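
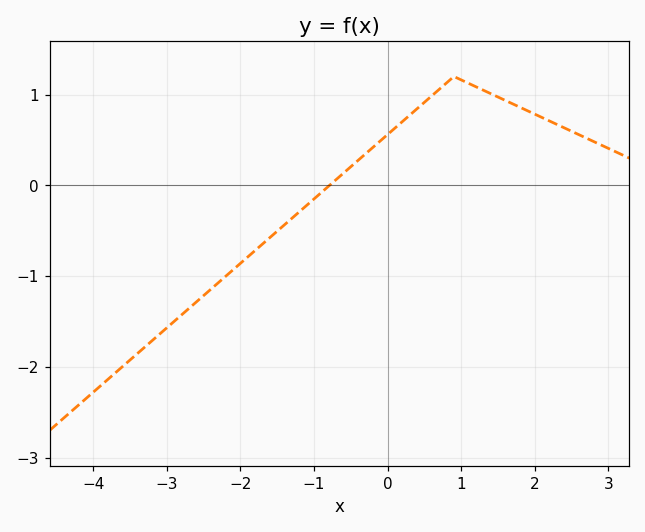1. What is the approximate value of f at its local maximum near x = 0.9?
1.2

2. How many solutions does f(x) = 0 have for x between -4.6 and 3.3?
1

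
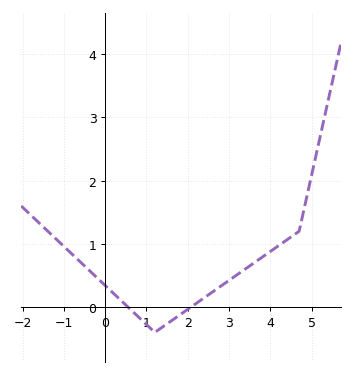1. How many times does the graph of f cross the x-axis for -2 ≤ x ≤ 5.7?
2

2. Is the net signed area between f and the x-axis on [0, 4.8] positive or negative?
positive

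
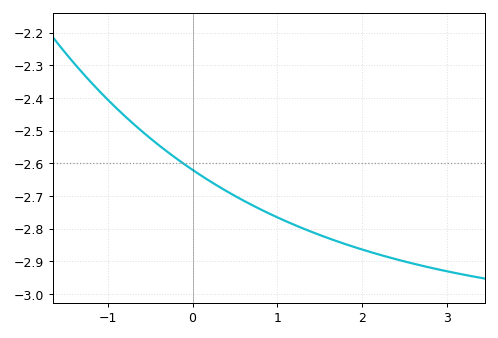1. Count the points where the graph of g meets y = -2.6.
1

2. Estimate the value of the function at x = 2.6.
-2.91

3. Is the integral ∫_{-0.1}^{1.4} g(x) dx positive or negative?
negative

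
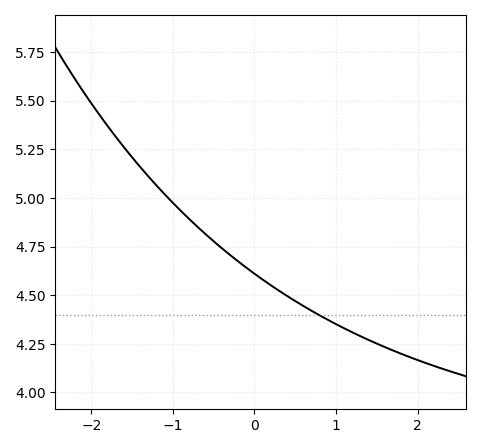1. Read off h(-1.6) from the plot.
5.26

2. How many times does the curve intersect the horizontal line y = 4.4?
1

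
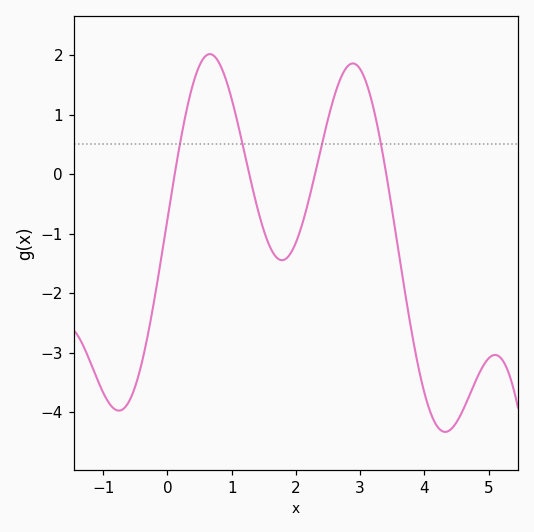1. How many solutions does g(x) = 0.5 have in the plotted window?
4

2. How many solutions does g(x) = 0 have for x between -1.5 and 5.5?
4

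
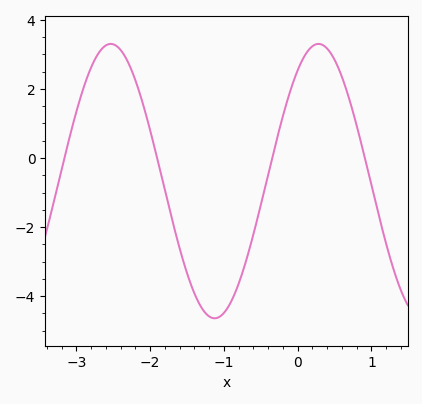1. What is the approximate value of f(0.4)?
3.2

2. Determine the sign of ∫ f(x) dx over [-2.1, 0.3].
negative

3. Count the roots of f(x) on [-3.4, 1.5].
4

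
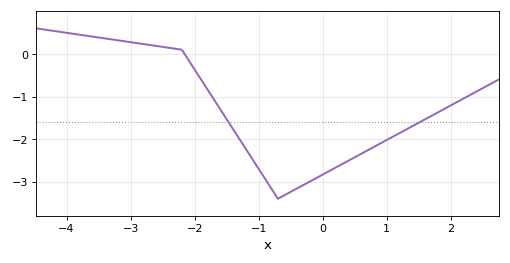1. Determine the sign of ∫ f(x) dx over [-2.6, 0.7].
negative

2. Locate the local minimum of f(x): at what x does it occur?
-0.7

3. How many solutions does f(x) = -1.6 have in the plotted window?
2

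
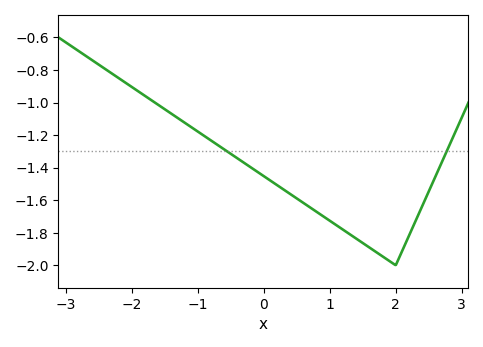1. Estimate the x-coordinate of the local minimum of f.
2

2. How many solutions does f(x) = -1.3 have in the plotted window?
2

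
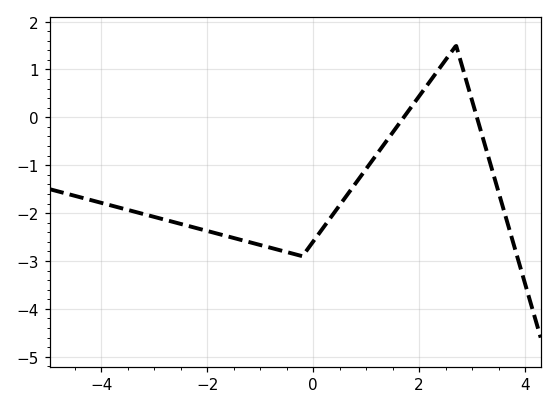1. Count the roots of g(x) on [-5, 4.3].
2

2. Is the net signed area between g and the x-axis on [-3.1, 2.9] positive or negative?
negative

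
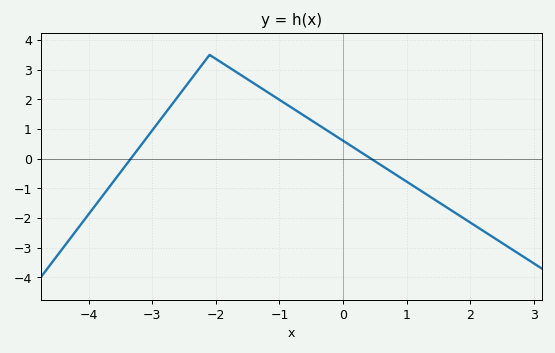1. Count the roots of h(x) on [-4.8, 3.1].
2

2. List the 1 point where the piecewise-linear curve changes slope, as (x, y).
(-2.1, 3.5)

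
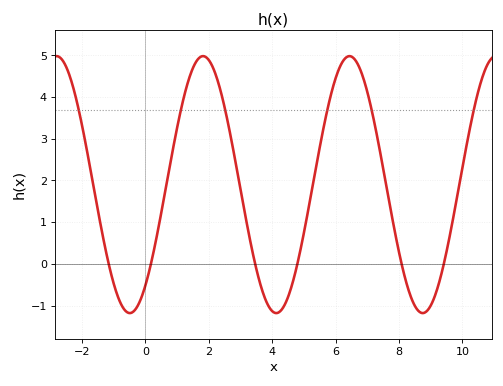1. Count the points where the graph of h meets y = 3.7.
6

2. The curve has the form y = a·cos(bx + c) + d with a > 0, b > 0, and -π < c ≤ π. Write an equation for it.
y = 3.08cos(1.4x - 2.5) + 1.9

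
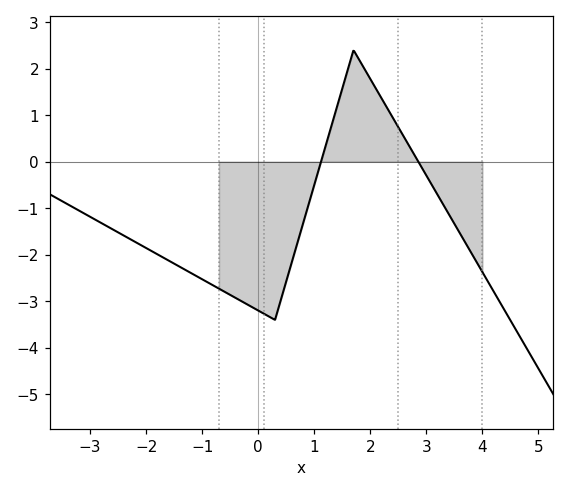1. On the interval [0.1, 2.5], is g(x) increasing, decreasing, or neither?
neither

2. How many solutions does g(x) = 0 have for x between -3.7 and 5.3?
2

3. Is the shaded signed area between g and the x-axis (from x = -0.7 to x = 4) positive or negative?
negative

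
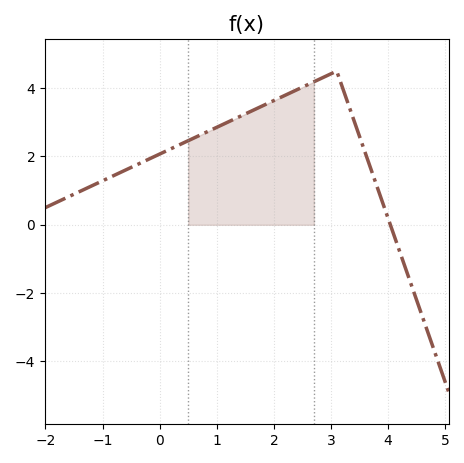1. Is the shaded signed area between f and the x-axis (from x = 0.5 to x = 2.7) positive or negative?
positive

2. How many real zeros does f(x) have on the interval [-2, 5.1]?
1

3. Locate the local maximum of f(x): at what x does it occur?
3.1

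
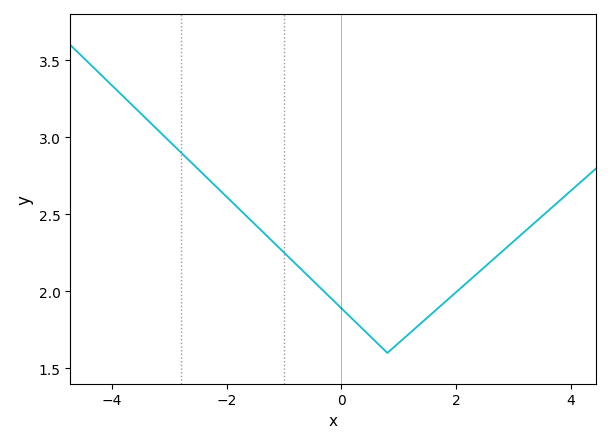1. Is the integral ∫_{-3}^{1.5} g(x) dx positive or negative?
positive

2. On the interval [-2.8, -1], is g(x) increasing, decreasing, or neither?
decreasing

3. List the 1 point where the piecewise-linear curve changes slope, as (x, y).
(0.8, 1.6)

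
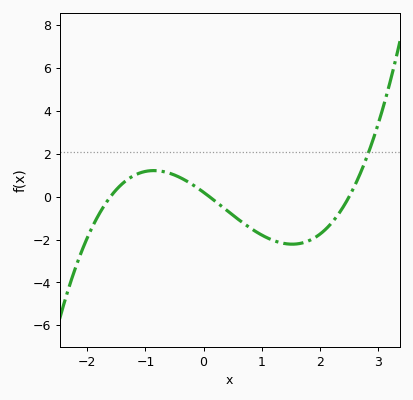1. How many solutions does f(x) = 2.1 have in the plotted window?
1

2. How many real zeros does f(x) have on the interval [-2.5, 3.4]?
3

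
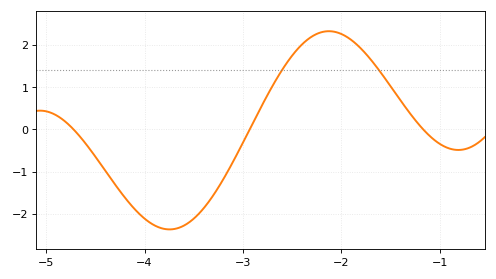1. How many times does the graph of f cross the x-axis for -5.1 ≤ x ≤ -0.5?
3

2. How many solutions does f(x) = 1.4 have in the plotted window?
2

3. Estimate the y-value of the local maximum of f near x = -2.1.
2.3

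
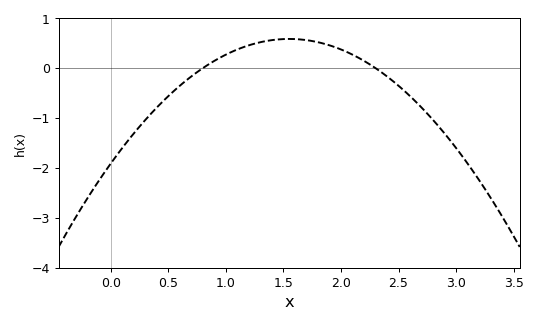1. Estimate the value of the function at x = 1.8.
0.52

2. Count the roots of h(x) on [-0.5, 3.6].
2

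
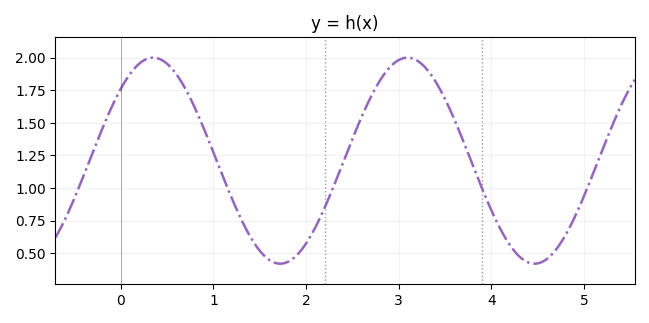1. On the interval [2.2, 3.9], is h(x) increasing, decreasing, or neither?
neither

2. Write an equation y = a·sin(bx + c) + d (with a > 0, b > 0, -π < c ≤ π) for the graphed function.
y = 0.79sin(2.29x + 0.77) + 1.21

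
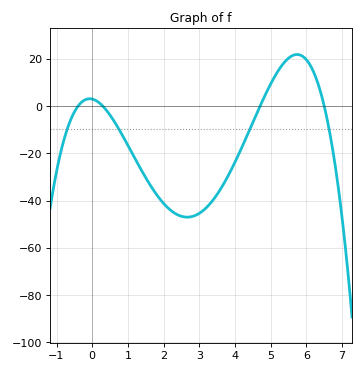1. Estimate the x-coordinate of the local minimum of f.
2.66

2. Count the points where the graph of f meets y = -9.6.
4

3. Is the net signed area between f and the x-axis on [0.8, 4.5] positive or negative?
negative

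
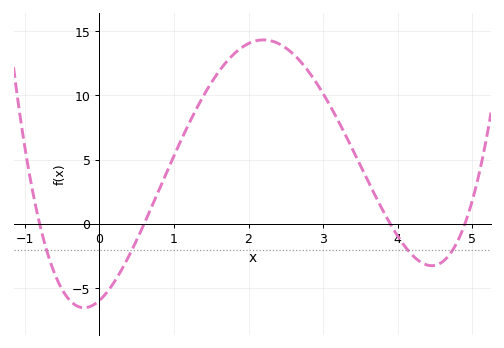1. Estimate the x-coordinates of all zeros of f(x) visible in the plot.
-0.8, 0.6, 3.9, 4.9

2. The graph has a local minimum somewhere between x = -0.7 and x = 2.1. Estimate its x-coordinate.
-0.207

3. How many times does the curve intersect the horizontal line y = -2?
4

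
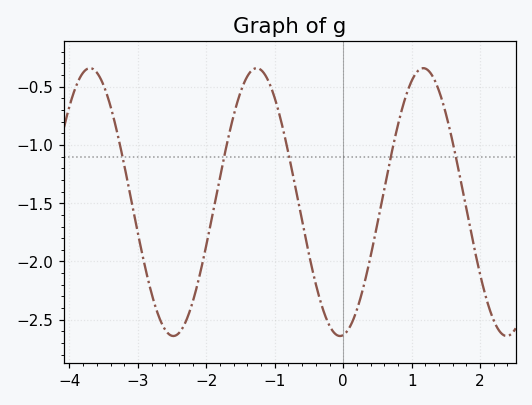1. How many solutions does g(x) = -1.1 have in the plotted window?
5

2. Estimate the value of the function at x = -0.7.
-1.35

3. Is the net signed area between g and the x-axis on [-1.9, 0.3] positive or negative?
negative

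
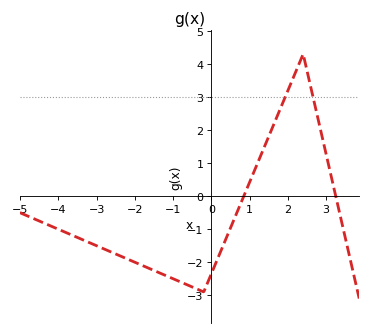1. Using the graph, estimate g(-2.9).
-1.6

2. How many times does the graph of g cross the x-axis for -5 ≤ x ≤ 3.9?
2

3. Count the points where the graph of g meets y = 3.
2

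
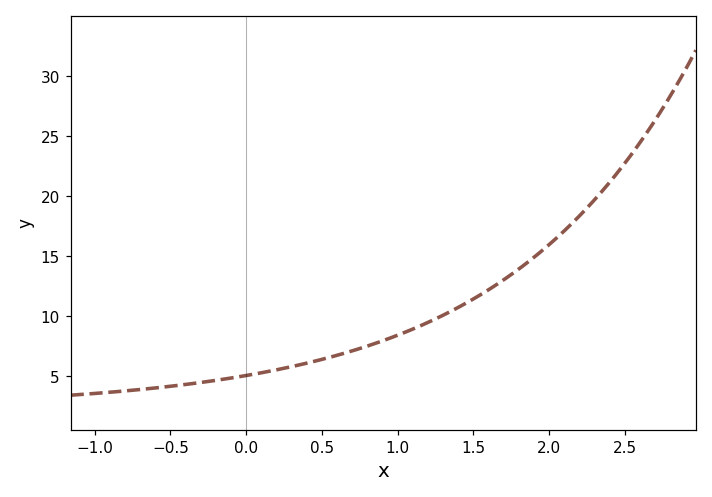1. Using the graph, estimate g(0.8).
7.51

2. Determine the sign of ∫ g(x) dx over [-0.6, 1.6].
positive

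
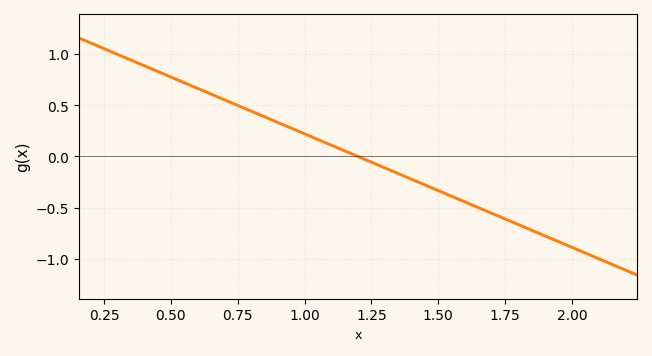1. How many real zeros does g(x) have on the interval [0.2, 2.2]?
1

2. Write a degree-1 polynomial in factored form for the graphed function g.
y = -1.11(x - 1.2)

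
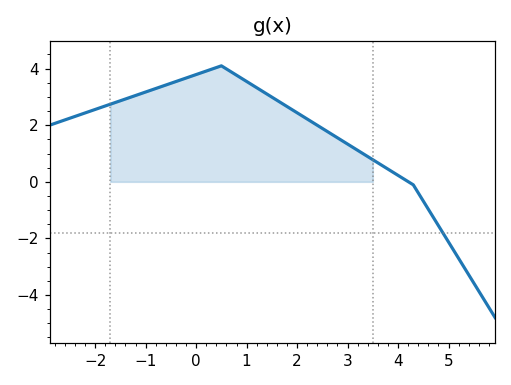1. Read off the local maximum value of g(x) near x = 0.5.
4.1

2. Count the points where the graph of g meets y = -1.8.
1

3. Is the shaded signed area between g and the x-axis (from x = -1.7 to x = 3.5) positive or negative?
positive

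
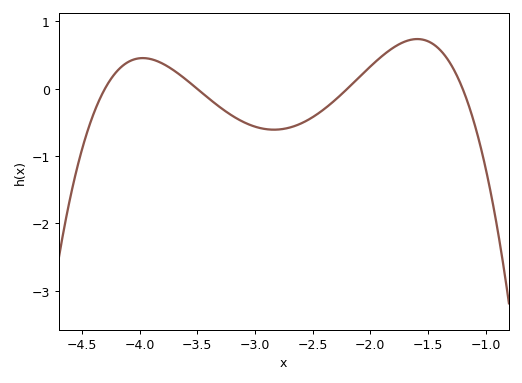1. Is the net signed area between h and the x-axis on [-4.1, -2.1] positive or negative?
negative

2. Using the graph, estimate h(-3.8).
0.374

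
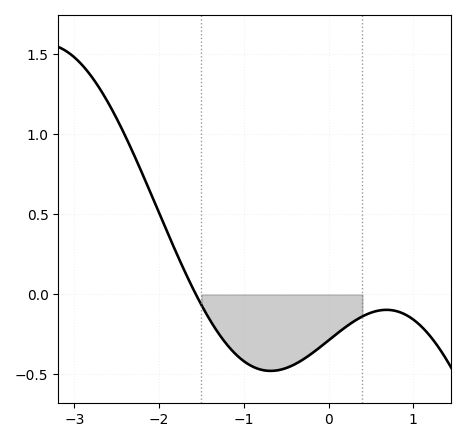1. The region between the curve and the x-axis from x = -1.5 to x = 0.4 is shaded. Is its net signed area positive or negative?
negative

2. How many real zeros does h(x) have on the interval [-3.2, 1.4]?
1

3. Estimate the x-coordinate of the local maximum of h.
0.7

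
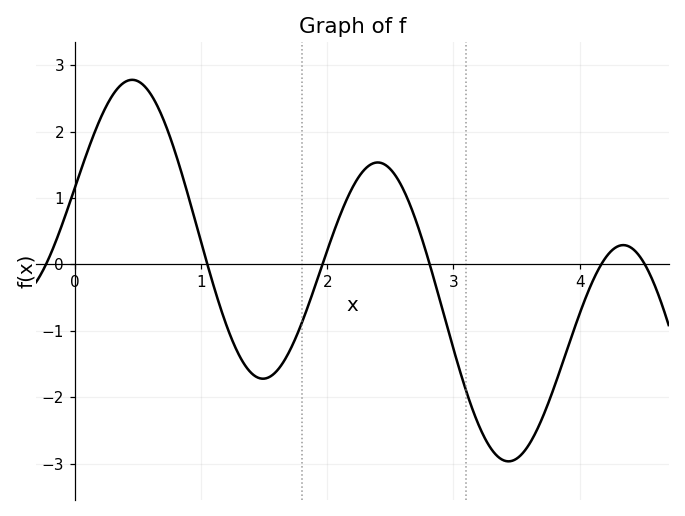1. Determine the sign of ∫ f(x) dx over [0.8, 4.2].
negative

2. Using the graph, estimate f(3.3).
-2.78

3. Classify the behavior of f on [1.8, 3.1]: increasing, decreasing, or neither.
neither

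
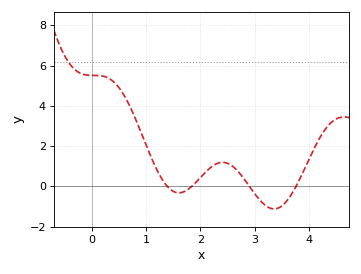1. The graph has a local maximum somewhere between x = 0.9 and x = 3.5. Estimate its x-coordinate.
2.41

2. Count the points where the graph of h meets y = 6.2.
1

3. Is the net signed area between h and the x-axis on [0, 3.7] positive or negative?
positive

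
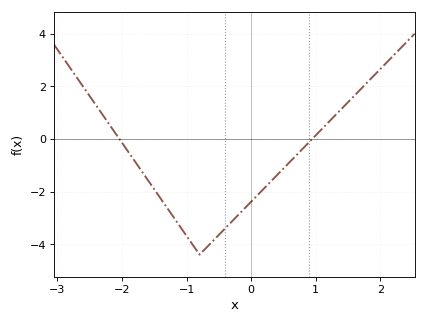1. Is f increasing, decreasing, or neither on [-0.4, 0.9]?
increasing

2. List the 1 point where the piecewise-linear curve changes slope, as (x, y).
(-0.8, -4.4)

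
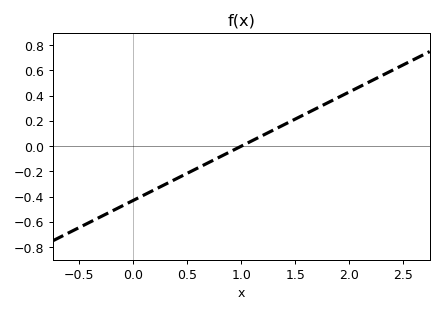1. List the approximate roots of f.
1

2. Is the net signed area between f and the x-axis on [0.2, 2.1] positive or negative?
positive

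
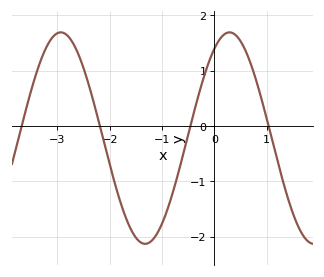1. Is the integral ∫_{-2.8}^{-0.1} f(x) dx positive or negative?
negative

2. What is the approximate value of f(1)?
0.1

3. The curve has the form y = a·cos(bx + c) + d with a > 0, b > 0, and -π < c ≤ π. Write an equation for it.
y = 1.91cos(1.9x - 0.56) - 0.22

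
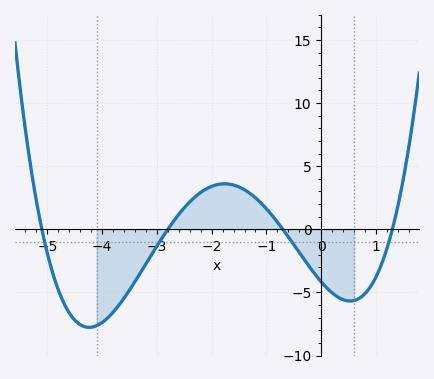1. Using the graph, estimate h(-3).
-1.5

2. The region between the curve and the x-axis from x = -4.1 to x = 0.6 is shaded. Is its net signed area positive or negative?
negative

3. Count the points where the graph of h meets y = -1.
4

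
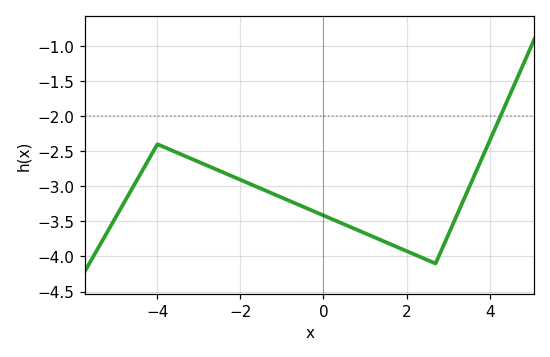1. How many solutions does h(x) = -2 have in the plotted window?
1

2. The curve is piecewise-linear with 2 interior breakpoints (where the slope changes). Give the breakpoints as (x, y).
(-4, -2.4); (2.7, -4.1)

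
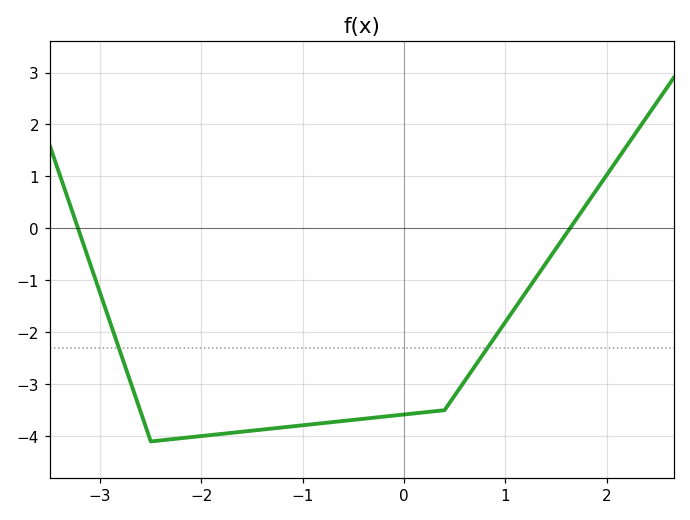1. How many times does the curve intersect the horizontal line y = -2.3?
2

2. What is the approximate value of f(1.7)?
0.2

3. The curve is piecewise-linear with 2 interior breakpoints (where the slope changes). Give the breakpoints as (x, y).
(-2.5, -4.1); (0.4, -3.5)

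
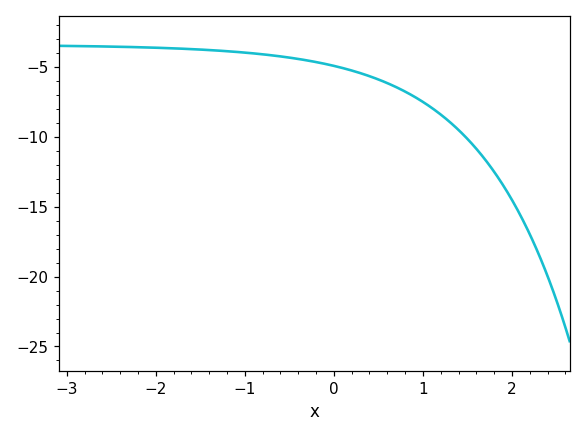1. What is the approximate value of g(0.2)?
-5.27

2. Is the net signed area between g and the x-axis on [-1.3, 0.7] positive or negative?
negative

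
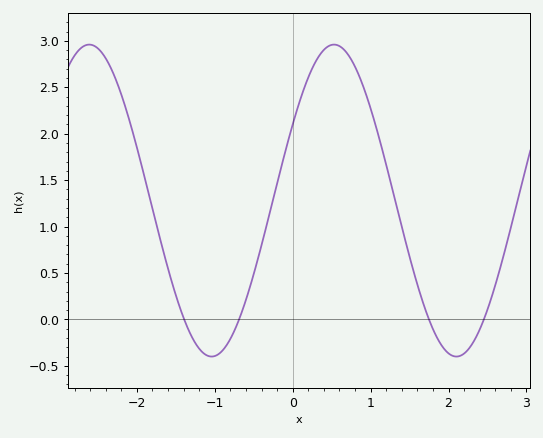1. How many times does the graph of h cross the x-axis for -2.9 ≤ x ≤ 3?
4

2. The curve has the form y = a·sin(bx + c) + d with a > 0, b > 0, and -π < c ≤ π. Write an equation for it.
y = 1.68sin(2x + 0.51) + 1.28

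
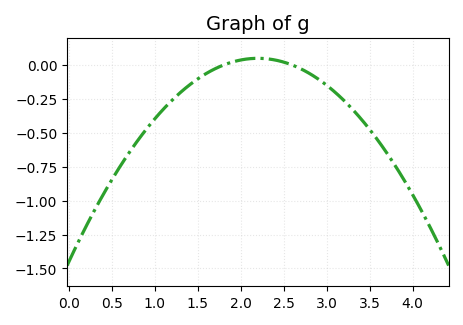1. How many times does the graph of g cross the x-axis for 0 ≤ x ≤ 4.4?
2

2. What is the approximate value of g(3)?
-0.149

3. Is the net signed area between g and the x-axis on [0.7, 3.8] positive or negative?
negative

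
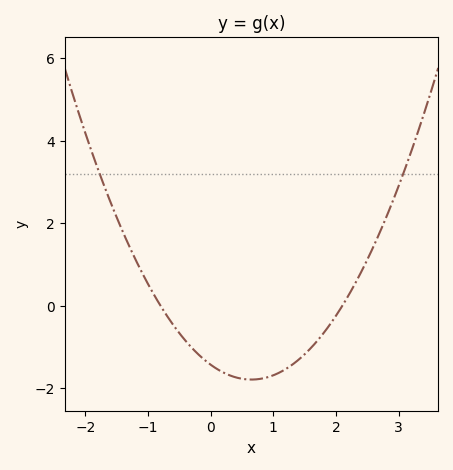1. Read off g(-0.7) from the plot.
-0.238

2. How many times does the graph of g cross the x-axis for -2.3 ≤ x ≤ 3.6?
2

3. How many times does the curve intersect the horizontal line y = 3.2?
2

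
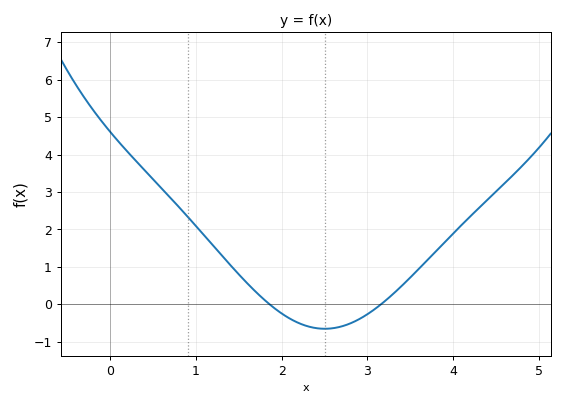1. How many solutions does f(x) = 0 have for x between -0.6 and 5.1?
2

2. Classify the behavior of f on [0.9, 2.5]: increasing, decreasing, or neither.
decreasing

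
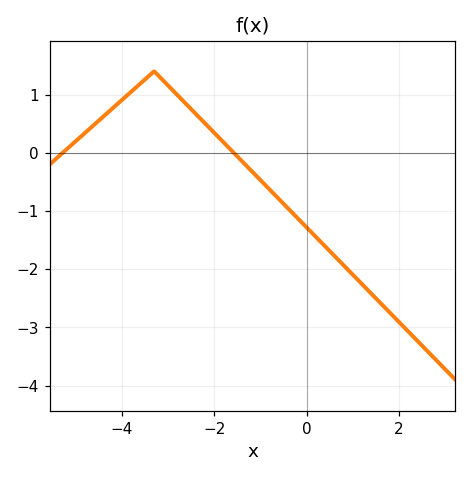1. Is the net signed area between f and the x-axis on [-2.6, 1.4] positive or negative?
negative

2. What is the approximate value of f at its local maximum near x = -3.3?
1.4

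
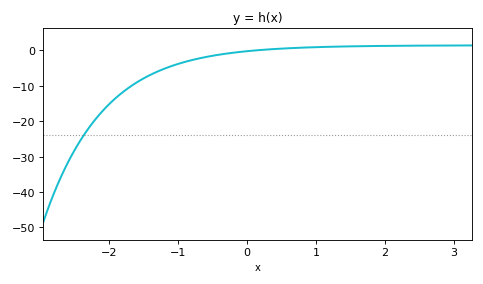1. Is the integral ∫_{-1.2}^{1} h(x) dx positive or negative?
negative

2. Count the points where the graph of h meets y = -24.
1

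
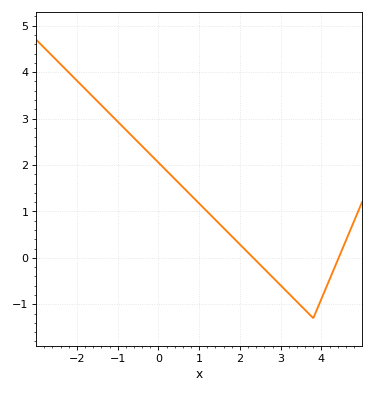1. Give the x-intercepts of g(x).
2.4, 4.4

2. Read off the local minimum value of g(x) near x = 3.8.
-1.3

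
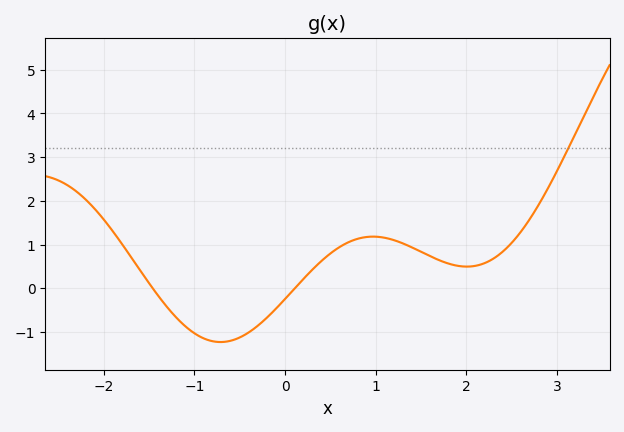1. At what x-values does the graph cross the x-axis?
-1.5, 0.1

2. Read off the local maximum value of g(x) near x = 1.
1.2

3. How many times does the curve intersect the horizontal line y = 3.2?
1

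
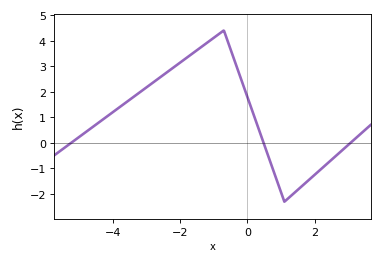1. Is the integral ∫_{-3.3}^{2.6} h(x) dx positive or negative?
positive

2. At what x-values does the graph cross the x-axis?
-5.24, 0.482, 3.07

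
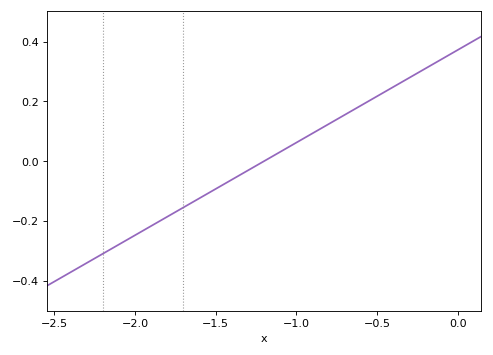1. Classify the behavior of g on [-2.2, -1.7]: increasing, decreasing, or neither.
increasing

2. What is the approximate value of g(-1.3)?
-0.04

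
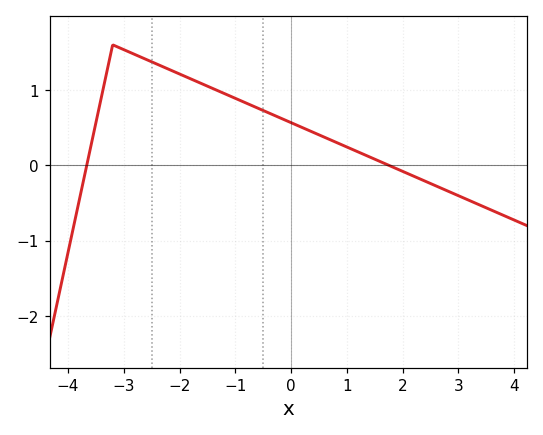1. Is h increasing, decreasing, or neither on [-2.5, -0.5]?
decreasing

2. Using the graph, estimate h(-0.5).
0.7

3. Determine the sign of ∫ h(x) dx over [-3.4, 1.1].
positive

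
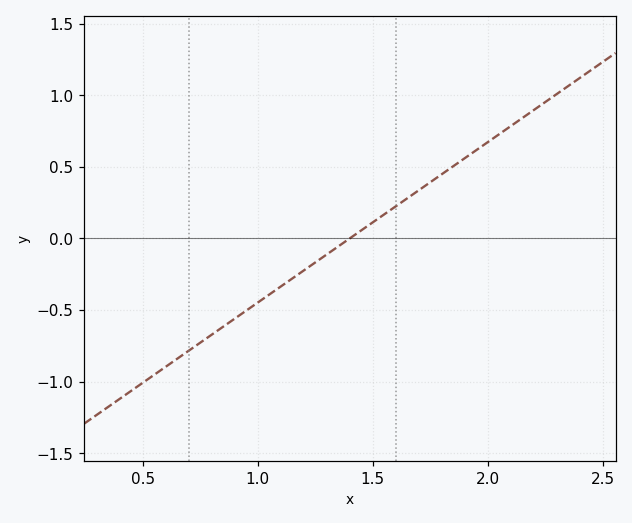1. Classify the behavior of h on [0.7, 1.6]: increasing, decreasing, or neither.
increasing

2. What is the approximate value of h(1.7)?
0.35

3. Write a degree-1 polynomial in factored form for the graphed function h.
y = 1.12(x - 1.4)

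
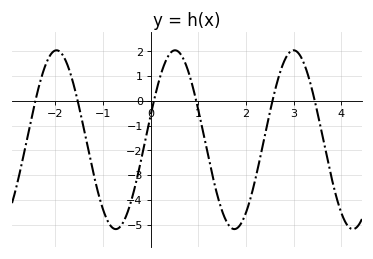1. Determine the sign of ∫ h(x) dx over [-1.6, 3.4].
negative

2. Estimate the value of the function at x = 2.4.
-1.35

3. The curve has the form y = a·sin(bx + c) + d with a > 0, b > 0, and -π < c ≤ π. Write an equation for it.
y = 3.61sin(2.53x + 0.272) - 1.57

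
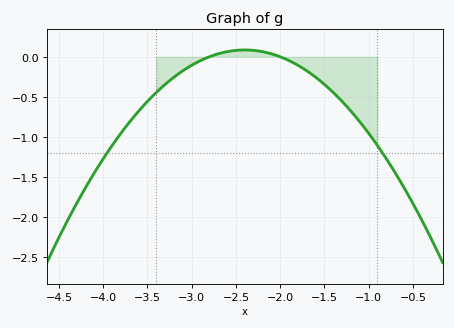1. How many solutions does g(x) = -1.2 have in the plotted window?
2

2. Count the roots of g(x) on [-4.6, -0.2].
2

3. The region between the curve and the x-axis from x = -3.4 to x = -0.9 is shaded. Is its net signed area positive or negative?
negative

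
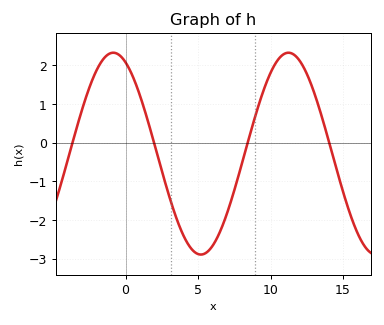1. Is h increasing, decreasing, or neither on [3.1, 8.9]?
neither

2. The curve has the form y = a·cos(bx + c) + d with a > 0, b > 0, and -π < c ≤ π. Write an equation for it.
y = 2.61cos(0.52x + 0.442) - 0.28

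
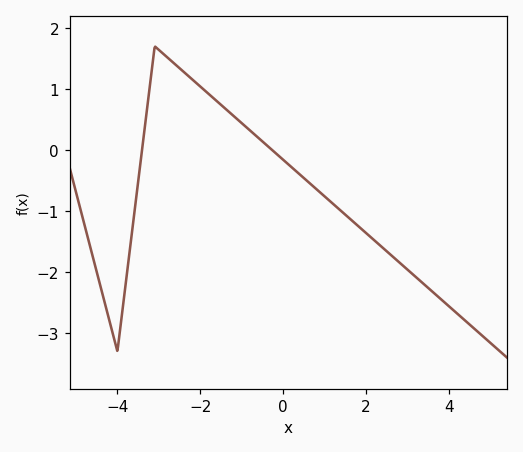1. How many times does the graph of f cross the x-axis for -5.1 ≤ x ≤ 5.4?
2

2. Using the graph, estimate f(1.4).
-0.998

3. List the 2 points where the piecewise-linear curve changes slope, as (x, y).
(-4, -3.3); (-3.1, 1.7)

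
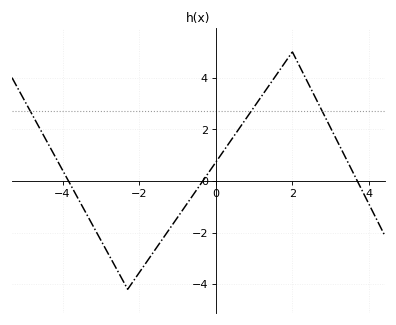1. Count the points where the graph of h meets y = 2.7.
3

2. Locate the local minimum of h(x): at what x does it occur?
-2.3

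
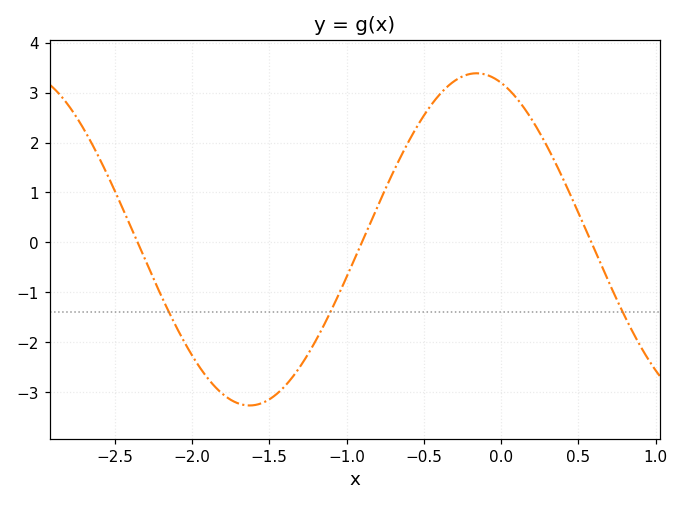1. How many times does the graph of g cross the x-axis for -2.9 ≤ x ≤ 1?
3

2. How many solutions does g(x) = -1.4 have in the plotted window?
3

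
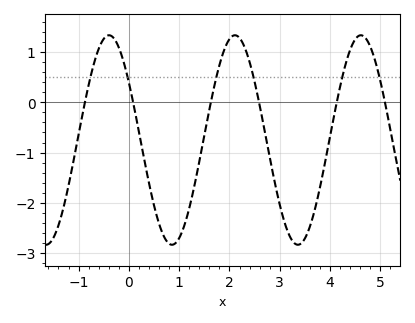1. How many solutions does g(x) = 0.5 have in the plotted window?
6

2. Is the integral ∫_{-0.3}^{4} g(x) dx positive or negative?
negative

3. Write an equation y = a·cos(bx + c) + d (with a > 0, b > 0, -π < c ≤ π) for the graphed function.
y = 2.09cos(2.51x + 0.992) - 0.75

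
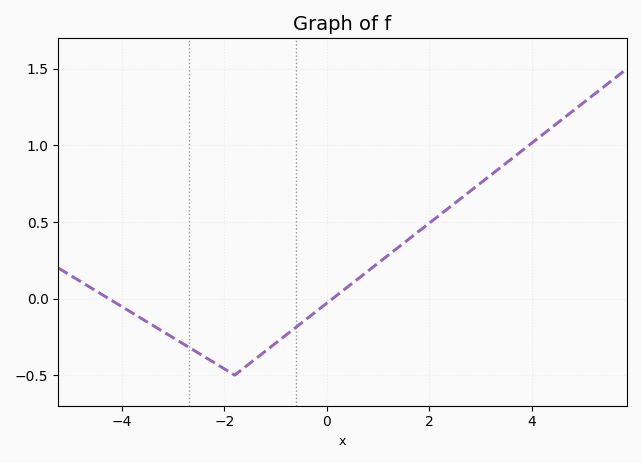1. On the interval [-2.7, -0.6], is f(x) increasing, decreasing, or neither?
neither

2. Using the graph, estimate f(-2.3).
-0.4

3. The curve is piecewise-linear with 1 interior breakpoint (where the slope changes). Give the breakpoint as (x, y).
(-1.8, -0.5)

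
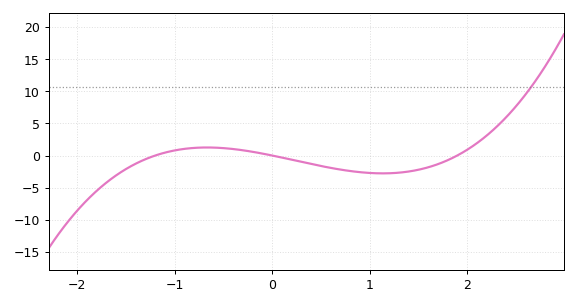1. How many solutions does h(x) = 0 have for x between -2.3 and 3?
3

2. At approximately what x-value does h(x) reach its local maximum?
-0.7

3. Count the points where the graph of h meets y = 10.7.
1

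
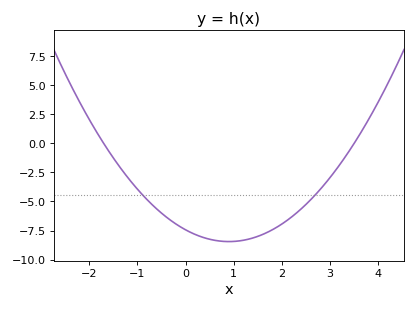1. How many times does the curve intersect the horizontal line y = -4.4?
2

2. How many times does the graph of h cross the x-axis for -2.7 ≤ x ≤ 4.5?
2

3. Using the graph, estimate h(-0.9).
-4.4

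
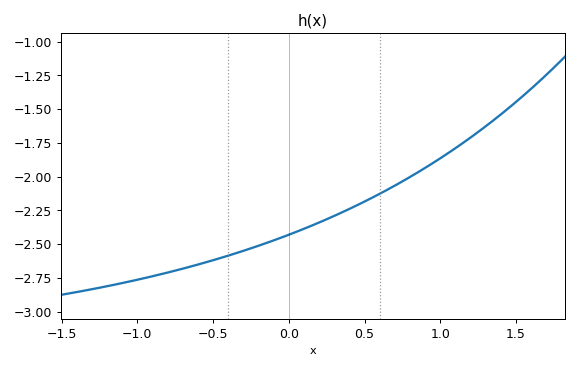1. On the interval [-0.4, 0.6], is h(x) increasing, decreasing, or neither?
increasing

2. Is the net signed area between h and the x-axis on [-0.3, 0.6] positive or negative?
negative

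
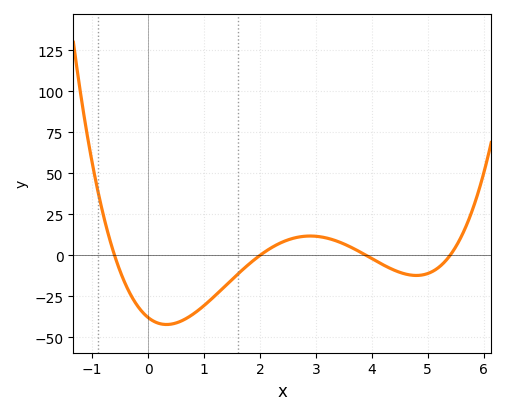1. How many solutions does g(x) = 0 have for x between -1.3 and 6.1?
4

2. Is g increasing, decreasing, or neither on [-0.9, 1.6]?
neither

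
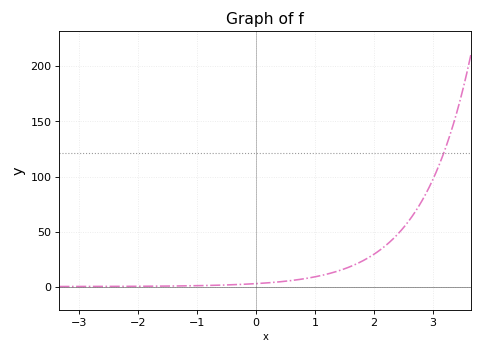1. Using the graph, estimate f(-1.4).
0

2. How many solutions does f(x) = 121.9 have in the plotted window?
1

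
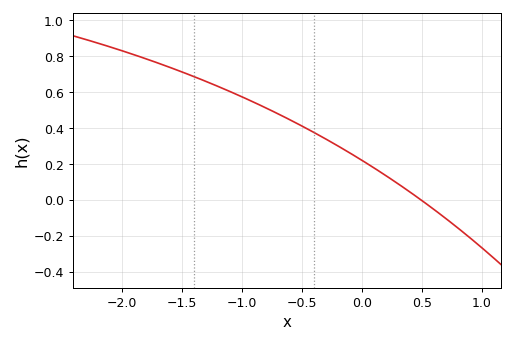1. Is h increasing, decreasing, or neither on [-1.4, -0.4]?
decreasing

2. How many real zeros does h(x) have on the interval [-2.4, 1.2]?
1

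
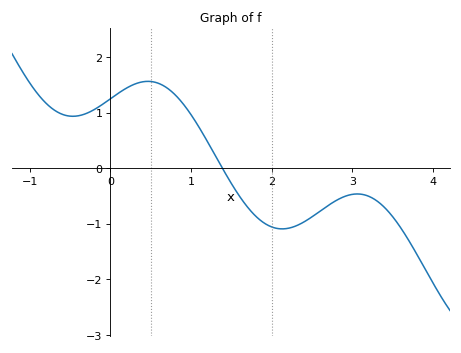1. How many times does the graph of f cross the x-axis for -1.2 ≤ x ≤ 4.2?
1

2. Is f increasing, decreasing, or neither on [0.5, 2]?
decreasing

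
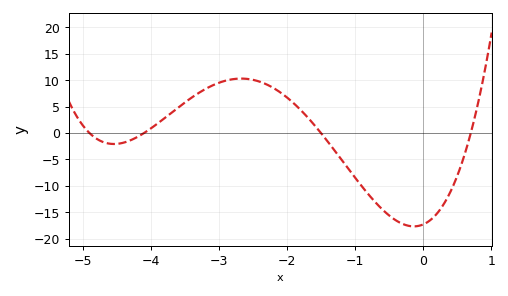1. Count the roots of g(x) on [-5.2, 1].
4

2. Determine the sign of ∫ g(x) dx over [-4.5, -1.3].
positive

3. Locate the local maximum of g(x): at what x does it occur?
-2.67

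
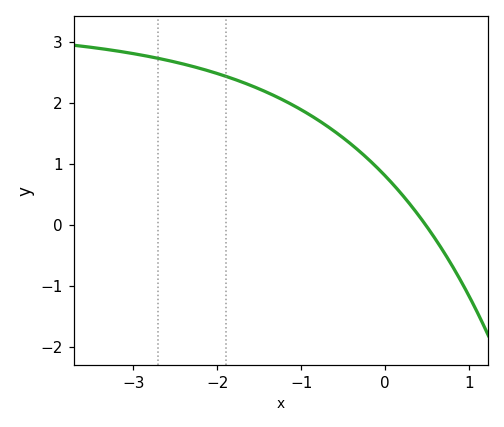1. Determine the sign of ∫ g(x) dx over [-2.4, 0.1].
positive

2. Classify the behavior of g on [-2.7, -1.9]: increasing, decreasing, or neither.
decreasing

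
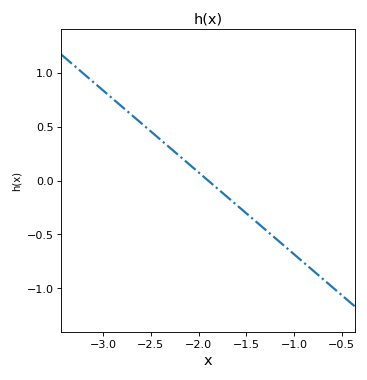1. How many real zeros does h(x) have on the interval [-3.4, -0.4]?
1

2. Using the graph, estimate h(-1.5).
-0.3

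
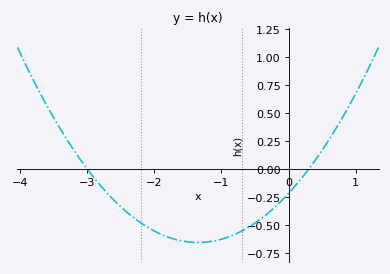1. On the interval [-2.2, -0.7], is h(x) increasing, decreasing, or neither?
neither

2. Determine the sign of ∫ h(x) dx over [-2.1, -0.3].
negative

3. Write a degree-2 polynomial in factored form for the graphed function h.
y = 0.24(x + 3)(x - 0.3)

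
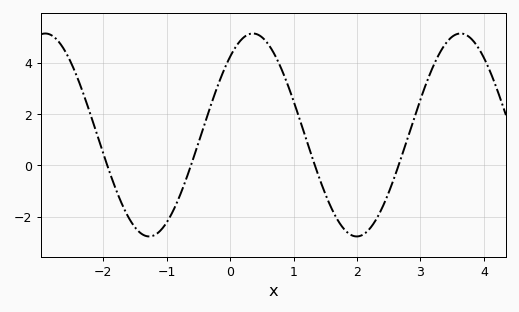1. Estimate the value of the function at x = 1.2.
1.03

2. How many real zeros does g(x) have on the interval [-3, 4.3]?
4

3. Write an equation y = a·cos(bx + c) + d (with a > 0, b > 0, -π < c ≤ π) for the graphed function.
y = 3.96cos(1.92x - 0.692) + 1.19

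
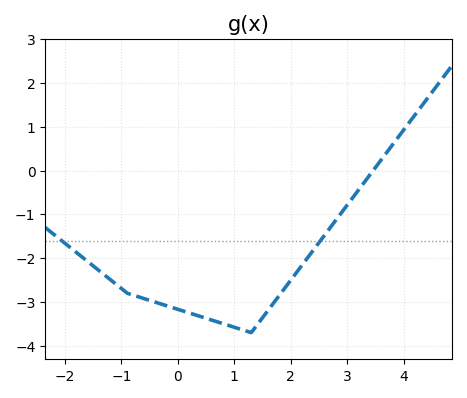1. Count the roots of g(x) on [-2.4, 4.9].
1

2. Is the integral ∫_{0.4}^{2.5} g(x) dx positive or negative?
negative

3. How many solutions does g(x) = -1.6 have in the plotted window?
2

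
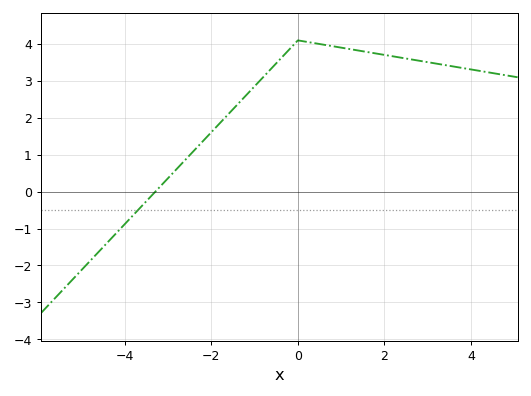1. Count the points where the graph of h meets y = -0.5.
1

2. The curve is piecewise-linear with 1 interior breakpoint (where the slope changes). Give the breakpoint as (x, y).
(0, 4.1)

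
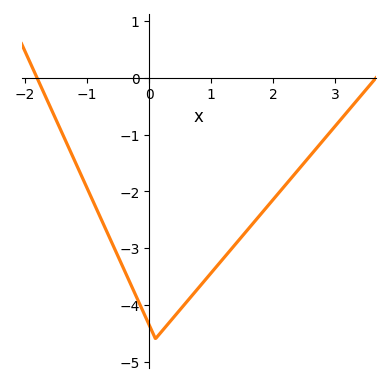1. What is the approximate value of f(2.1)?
-2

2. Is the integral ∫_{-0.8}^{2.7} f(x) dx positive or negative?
negative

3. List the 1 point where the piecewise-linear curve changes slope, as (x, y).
(0.1, -4.6)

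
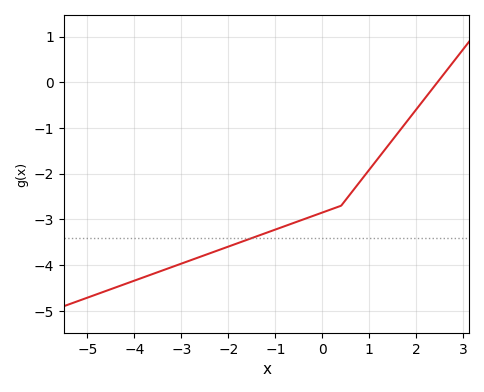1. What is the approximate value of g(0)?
-2.8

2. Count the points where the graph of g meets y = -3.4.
1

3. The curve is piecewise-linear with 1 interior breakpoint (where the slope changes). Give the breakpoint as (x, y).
(0.4, -2.7)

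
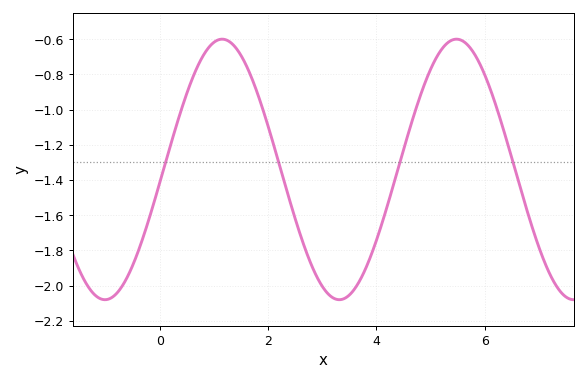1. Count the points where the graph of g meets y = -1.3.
4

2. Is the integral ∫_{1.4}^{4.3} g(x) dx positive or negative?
negative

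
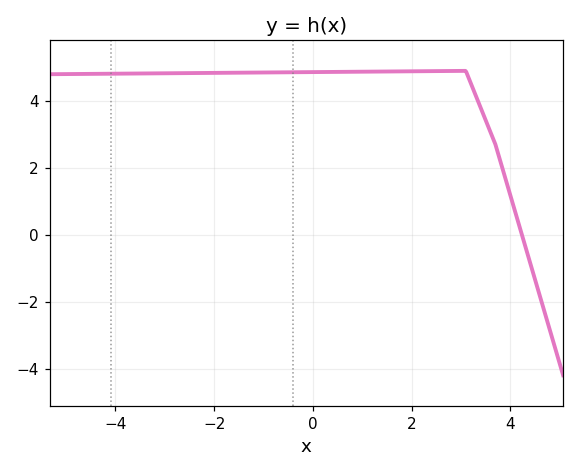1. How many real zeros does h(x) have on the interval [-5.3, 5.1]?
1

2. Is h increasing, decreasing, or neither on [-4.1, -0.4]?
increasing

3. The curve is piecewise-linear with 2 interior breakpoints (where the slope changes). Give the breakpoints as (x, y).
(3.1, 4.9); (3.7, 2.7)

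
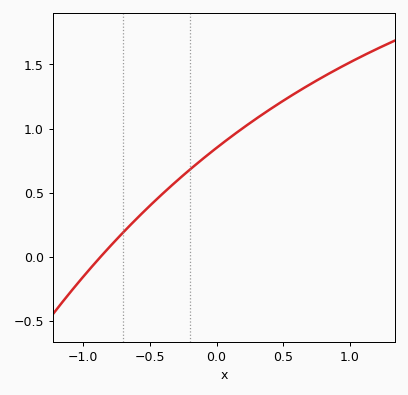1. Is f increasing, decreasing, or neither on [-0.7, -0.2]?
increasing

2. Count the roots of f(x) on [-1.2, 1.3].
1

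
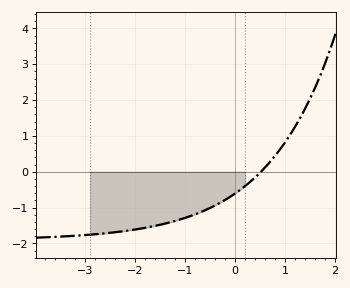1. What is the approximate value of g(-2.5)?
-1.7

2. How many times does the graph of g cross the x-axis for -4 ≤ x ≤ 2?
1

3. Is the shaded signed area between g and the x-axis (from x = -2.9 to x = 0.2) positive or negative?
negative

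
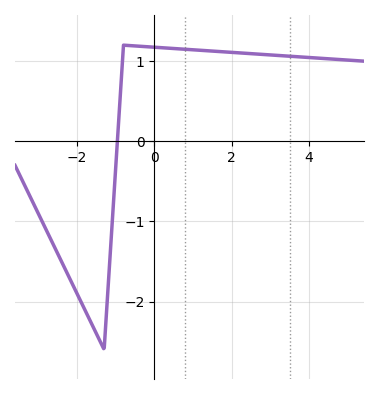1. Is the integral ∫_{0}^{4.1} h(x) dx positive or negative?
positive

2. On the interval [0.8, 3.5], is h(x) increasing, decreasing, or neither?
decreasing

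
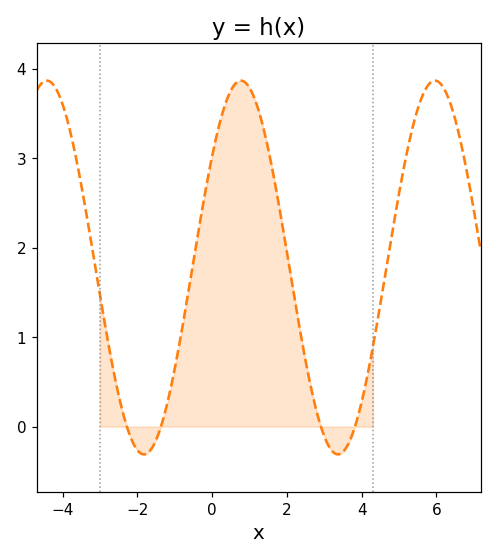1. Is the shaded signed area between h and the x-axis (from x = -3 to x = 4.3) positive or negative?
positive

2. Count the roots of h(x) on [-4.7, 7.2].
4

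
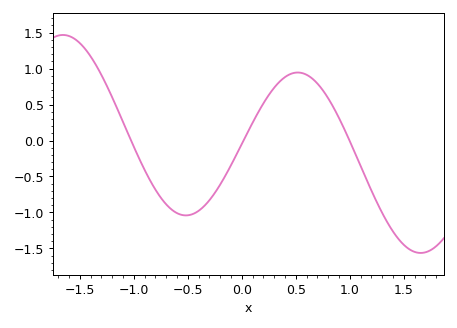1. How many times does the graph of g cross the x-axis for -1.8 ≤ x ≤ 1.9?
3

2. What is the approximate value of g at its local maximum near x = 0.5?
0.95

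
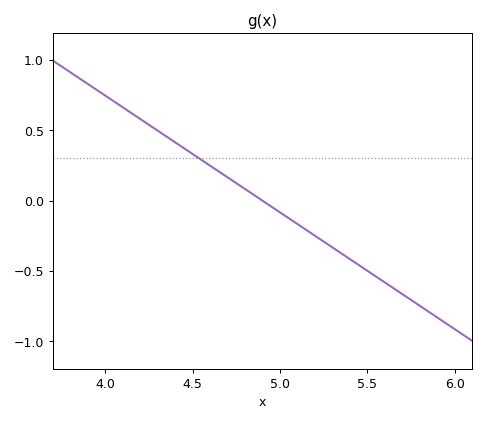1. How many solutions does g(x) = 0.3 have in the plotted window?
1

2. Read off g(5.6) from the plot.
-0.6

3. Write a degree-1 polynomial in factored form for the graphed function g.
y = -0.83(x - 4.9)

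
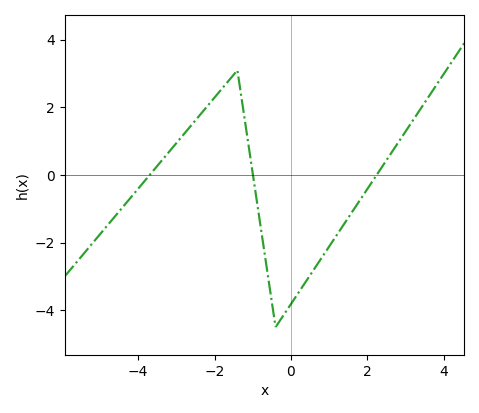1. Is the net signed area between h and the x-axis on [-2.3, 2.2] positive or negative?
negative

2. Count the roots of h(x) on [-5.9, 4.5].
3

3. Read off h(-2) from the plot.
2.29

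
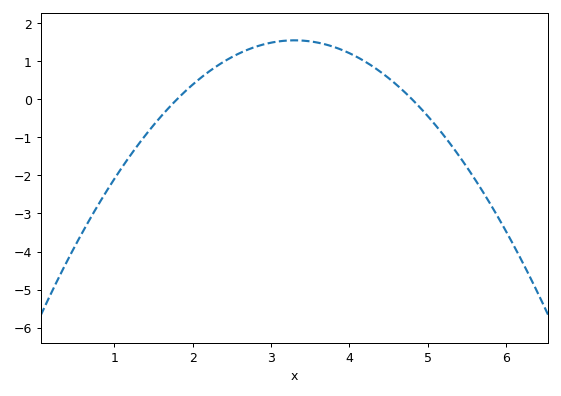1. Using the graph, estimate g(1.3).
-1.21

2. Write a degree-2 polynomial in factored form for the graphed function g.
y = -0.69(x - 1.8)(x - 4.8)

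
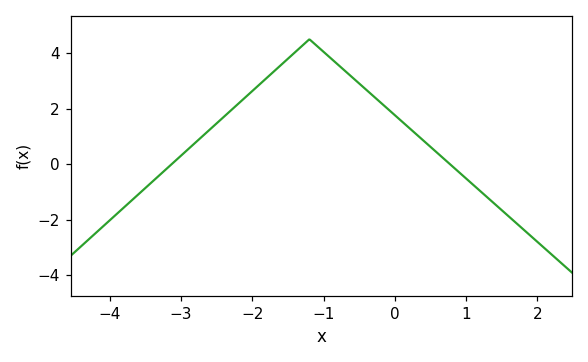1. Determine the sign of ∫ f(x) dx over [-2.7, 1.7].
positive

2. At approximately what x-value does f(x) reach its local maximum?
-1.2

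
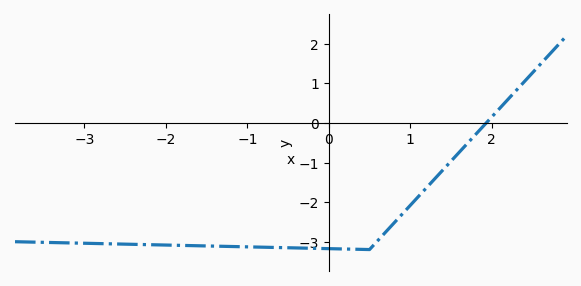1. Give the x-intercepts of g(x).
1.93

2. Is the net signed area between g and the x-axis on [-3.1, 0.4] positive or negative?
negative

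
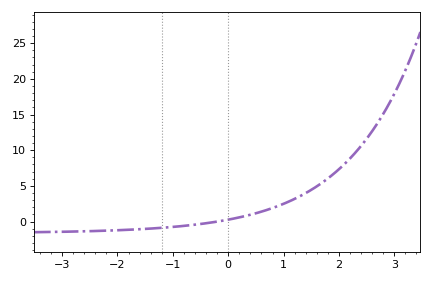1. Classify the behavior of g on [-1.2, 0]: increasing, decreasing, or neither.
increasing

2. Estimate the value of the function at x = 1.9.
6.5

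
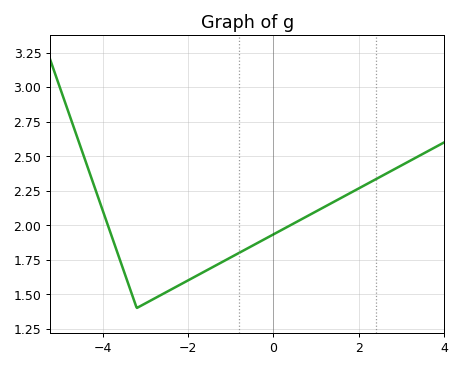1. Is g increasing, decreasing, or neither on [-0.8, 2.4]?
increasing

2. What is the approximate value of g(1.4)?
2.15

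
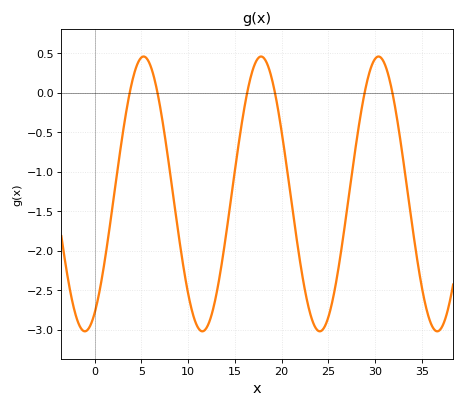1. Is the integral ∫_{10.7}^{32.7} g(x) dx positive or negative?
negative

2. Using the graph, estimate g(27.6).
-0.964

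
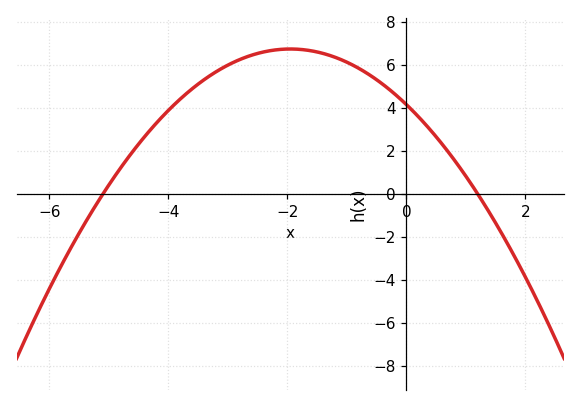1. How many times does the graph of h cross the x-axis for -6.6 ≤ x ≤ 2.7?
2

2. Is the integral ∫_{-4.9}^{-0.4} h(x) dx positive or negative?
positive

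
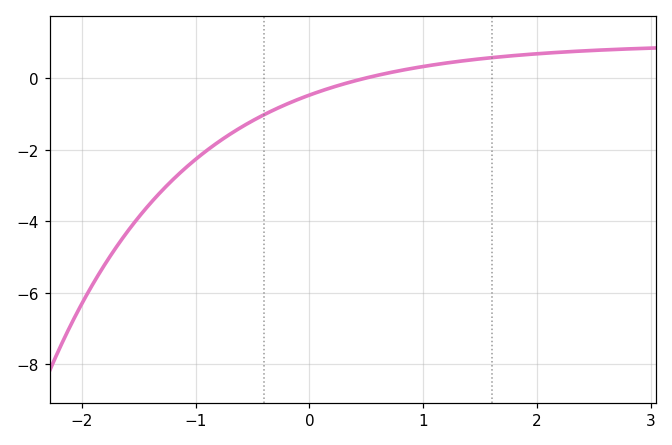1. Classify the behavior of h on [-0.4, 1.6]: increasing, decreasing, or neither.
increasing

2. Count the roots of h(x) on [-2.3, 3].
1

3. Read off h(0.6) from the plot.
0.084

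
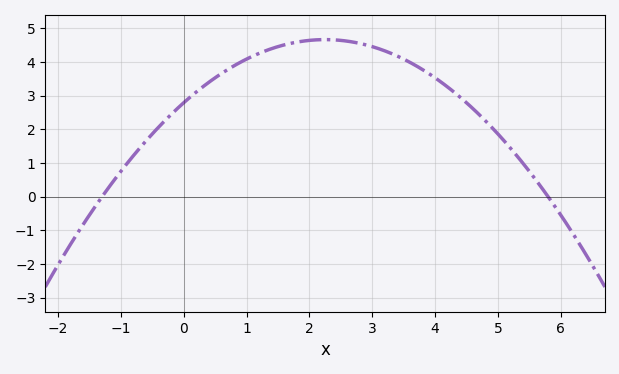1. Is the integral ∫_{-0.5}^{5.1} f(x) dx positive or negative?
positive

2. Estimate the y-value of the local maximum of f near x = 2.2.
4.7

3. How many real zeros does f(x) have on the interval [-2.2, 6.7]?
2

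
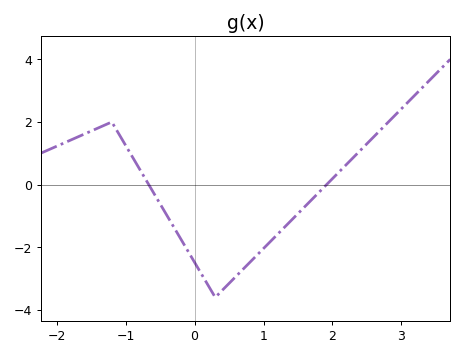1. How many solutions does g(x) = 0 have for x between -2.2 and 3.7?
2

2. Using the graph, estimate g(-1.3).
2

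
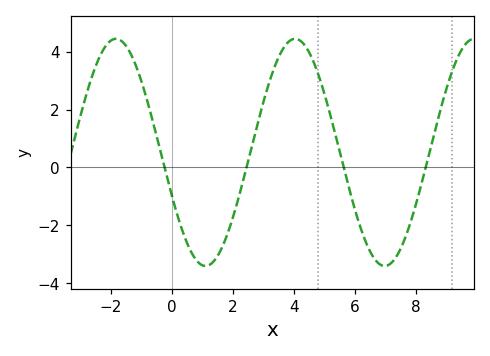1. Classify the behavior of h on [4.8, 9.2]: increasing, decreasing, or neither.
neither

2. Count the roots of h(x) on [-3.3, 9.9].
4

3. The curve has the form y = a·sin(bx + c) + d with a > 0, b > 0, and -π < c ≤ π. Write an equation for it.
y = 3.92sin(1.07x - 2.76) + 0.52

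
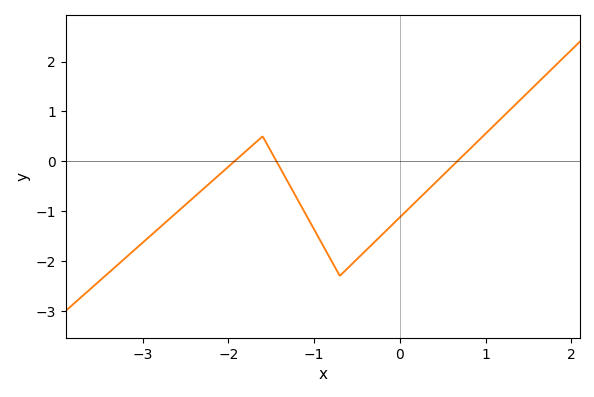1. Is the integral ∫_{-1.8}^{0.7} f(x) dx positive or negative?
negative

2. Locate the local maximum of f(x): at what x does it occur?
-1.6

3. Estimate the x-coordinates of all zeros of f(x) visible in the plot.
-1.93, -1.44, 0.671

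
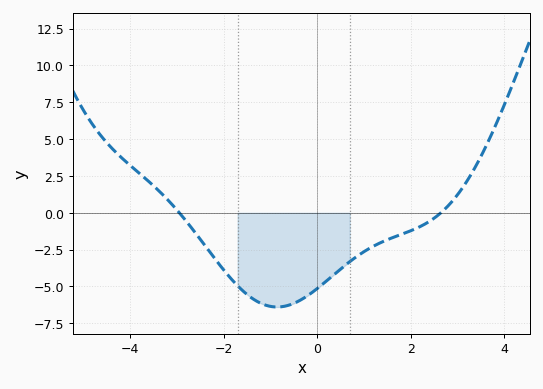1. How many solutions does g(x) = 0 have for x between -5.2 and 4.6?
2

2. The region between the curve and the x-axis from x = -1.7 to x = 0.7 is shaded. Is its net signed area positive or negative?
negative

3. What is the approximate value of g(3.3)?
2.5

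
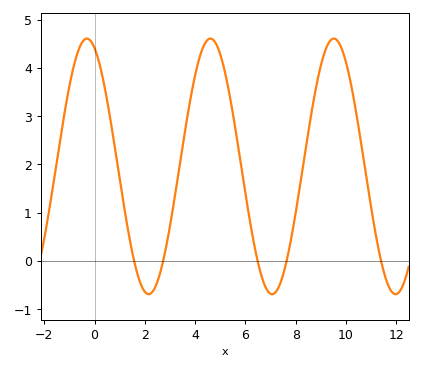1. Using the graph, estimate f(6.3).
0.465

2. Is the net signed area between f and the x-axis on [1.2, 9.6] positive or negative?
positive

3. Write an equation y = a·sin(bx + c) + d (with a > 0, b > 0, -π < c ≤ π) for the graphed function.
y = 2.65sin(1.28x + 1.96) + 1.96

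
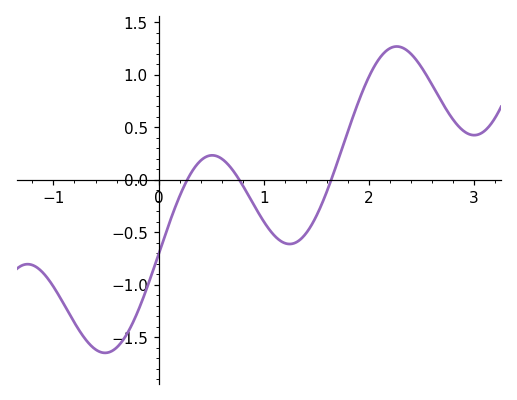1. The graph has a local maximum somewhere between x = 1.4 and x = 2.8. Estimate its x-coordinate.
2.3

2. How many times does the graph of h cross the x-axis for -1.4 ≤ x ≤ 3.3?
3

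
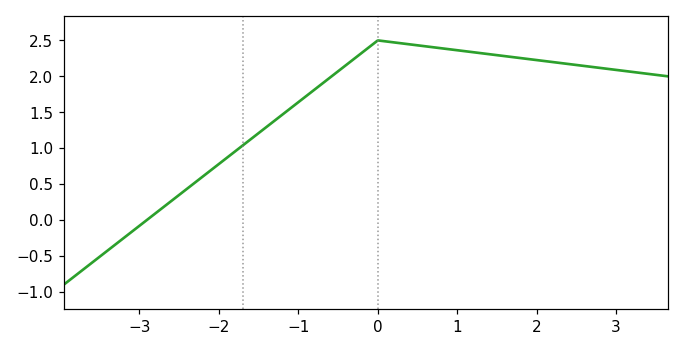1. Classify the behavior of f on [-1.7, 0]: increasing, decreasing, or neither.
increasing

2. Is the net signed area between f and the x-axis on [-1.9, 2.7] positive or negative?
positive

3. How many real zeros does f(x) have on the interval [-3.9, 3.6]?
1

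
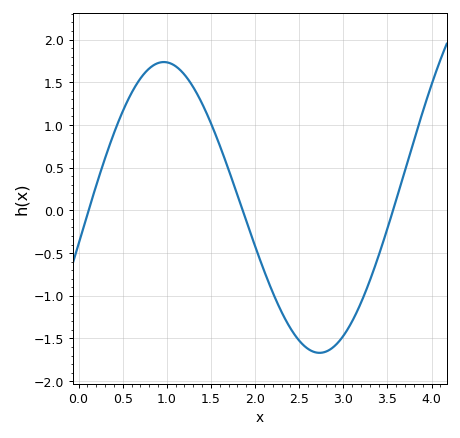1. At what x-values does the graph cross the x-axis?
0.1, 1.9, 3.6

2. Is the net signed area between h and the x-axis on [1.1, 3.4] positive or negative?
negative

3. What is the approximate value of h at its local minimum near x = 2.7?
-1.65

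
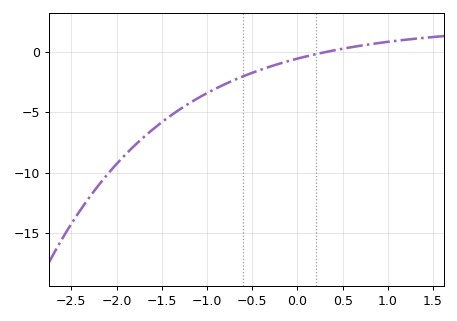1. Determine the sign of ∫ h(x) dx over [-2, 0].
negative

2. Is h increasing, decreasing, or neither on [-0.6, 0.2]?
increasing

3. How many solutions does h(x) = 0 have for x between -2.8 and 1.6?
1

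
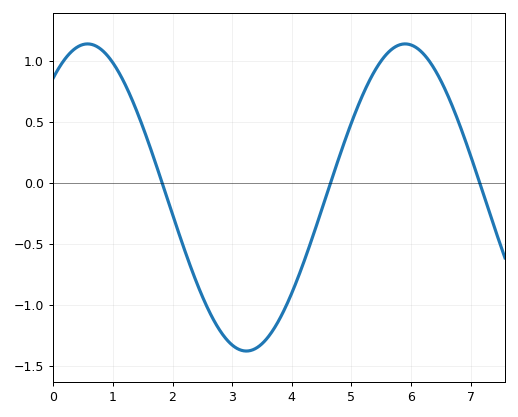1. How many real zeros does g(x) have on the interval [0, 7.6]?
3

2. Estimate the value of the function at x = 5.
0.5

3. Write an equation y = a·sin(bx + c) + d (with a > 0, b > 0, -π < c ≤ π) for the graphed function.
y = 1.26sin(1.2x + 0.89) - 0.12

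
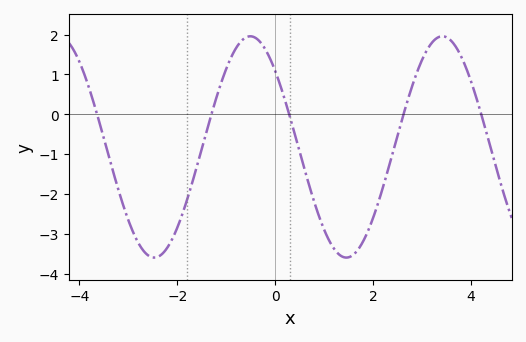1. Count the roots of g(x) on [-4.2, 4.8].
5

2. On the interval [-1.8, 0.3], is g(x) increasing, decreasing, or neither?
neither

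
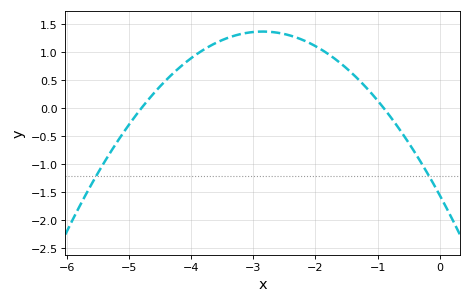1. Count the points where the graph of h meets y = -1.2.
2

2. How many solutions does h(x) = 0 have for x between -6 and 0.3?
2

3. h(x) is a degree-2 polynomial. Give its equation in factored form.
y = -0.36(x + 4.8)(x + 0.9)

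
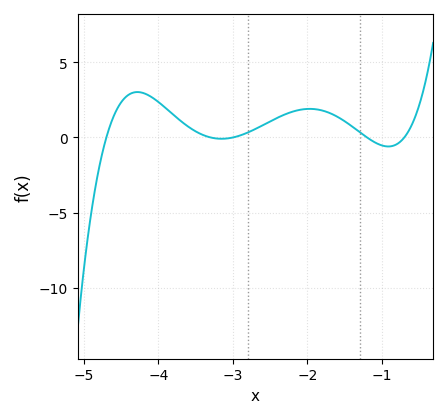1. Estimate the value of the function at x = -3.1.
0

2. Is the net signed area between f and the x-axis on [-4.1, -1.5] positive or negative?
positive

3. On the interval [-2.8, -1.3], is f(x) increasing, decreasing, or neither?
neither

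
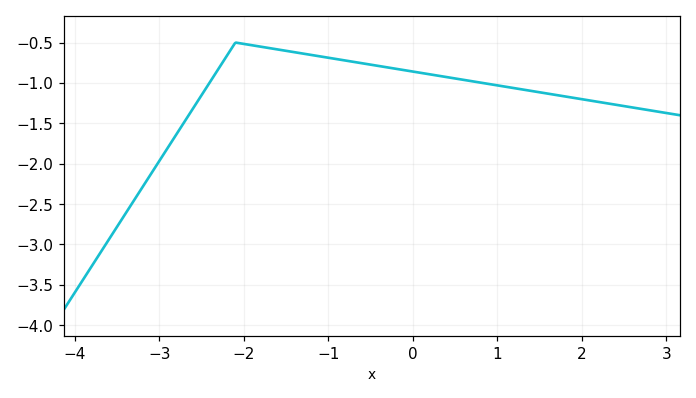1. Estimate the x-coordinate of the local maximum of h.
-2.1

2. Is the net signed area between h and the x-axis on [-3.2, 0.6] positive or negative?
negative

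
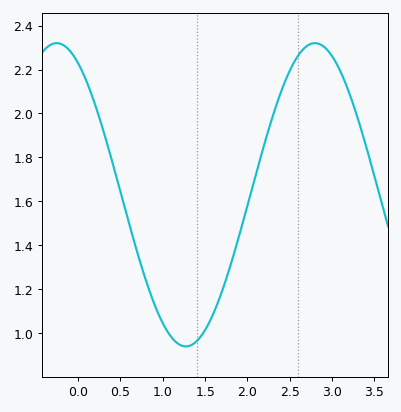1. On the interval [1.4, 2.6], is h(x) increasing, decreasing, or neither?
increasing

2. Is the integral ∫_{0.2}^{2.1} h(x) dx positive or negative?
positive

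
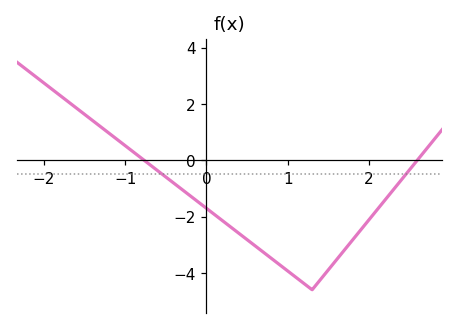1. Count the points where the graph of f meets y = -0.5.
2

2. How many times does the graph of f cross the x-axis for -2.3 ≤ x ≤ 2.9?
2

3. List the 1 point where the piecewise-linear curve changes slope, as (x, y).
(1.3, -4.6)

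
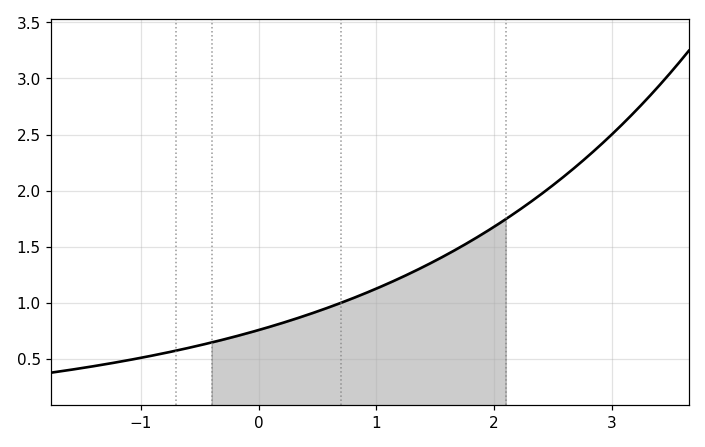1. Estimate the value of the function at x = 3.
2.5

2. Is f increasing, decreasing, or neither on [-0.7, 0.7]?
increasing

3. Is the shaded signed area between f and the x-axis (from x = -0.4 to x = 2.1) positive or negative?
positive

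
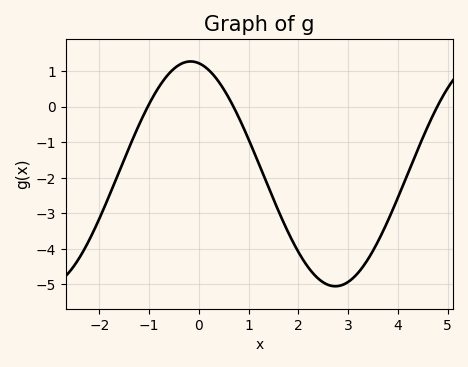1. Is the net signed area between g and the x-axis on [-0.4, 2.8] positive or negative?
negative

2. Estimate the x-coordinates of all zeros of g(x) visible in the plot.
-1.03, 0.695, 4.79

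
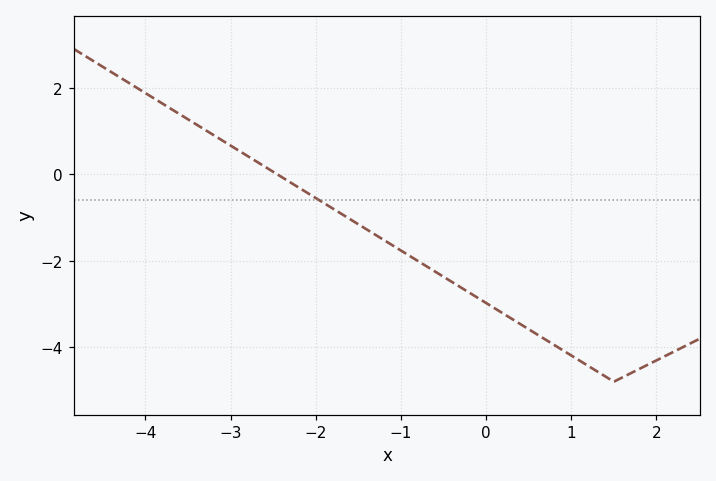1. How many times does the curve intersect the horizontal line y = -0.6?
1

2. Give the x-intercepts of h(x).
-2.45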